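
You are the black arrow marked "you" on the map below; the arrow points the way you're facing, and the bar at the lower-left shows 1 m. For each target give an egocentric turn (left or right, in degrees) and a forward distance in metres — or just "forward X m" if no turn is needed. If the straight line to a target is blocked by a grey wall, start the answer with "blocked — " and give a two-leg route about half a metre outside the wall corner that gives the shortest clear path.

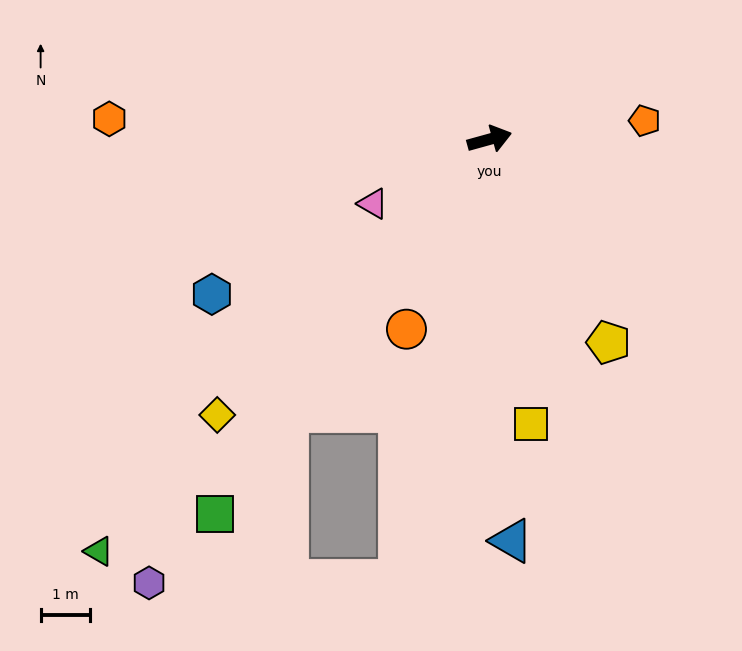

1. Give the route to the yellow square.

turn right 97°, forward 5.9 m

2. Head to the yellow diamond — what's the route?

turn right 150°, forward 7.9 m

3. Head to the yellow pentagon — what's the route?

turn right 75°, forward 4.8 m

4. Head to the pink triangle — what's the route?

turn right 167°, forward 2.7 m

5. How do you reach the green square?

turn right 142°, forward 9.5 m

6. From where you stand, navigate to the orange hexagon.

turn left 161°, forward 7.8 m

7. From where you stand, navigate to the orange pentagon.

turn right 9°, forward 3.2 m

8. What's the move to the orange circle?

turn right 129°, forward 4.2 m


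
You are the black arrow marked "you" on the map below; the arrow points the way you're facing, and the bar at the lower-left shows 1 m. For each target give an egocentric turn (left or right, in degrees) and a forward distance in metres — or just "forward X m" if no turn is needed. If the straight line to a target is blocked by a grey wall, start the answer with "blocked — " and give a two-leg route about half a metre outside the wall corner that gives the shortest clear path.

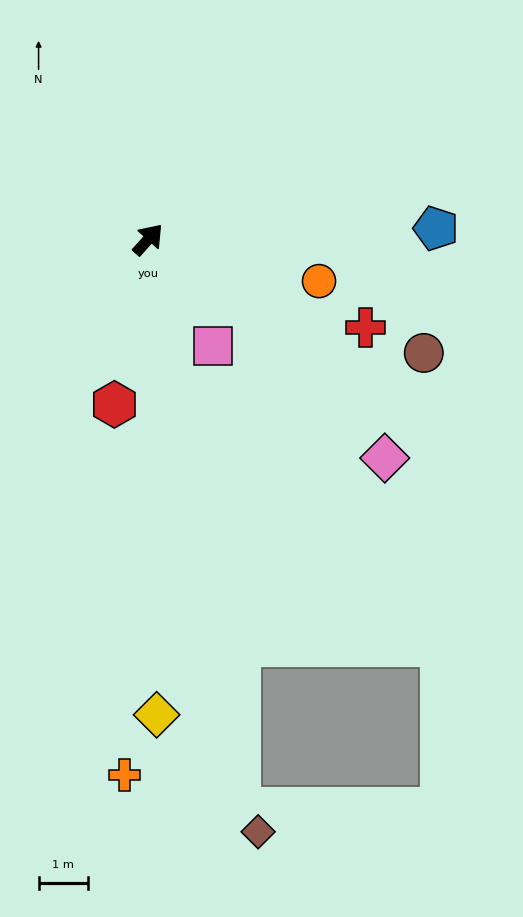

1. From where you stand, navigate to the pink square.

turn right 107°, forward 2.5 m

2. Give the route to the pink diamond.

turn right 91°, forward 6.6 m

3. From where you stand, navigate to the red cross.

turn right 70°, forward 4.8 m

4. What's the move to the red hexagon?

turn right 150°, forward 3.4 m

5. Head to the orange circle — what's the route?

turn right 62°, forward 3.6 m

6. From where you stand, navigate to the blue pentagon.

turn right 46°, forward 5.9 m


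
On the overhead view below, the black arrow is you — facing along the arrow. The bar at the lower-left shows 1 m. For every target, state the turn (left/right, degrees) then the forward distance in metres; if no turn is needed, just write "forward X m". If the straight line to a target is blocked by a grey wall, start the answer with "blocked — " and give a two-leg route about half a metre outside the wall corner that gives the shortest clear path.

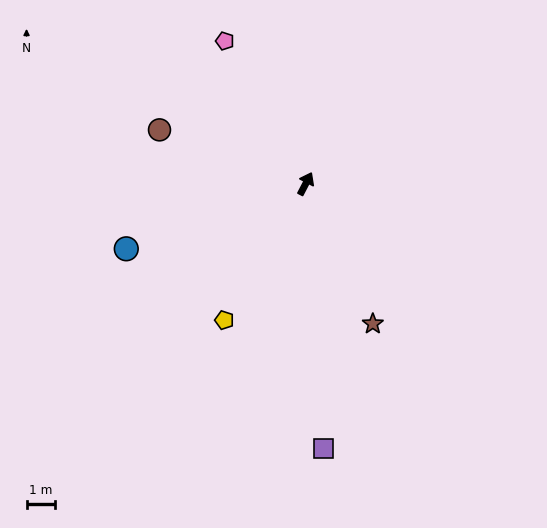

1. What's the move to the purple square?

turn right 149°, forward 9.5 m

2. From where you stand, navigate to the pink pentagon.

turn left 57°, forward 5.8 m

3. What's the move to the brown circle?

turn left 97°, forward 5.6 m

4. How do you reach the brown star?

turn right 127°, forward 5.5 m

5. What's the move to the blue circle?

turn left 137°, forward 6.8 m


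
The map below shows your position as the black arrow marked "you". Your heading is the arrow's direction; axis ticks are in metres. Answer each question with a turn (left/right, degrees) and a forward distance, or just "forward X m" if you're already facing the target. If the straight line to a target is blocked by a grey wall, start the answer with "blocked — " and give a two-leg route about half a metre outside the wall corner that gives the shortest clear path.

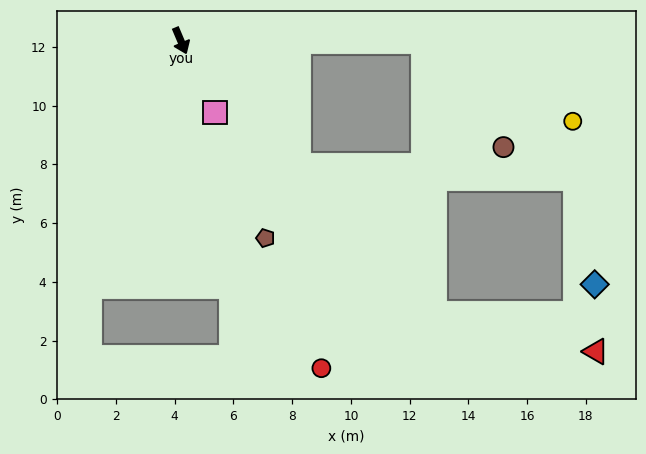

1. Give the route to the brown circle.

blocked — turn left 67°, forward 8.3 m, then turn right 53°, forward 4.5 m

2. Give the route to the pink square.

turn left 3°, forward 2.7 m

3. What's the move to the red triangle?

blocked — turn left 20°, forward 12.7 m, then turn left 34°, forward 5.6 m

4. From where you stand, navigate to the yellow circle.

blocked — turn left 67°, forward 8.3 m, then turn right 28°, forward 5.8 m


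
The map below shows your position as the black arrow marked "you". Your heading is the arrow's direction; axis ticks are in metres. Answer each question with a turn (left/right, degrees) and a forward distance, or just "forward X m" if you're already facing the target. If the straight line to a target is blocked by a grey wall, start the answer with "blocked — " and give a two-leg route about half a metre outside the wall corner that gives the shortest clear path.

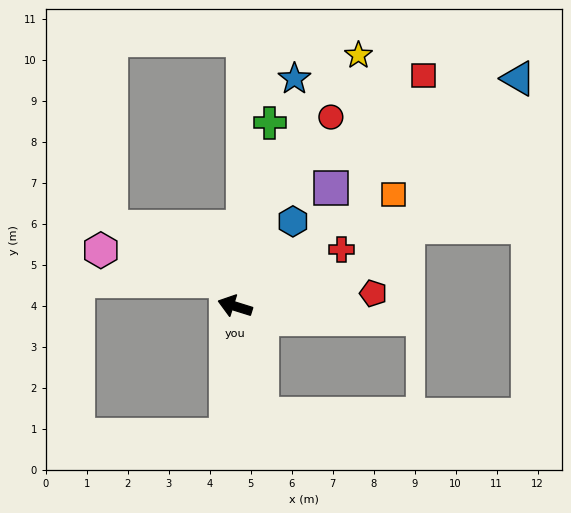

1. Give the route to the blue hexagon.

turn right 107°, forward 2.5 m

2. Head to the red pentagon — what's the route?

turn right 157°, forward 3.4 m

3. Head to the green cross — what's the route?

turn right 83°, forward 4.6 m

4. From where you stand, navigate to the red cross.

turn right 135°, forward 2.9 m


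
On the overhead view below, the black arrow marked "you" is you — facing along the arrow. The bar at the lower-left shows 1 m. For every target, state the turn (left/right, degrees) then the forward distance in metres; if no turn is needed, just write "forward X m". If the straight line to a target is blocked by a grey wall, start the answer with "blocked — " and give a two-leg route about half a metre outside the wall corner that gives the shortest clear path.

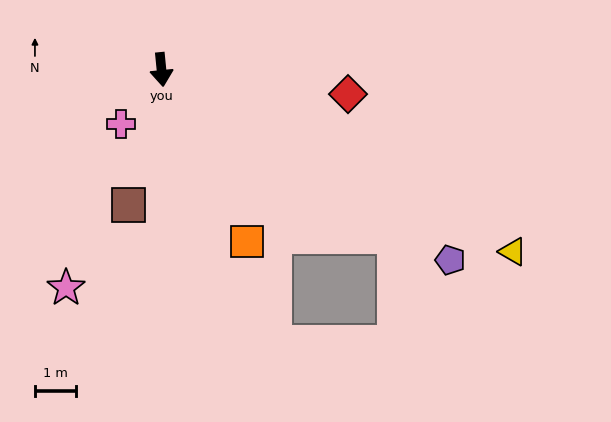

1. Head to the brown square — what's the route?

turn right 19°, forward 3.4 m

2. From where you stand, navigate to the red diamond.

turn left 77°, forward 4.6 m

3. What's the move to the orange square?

turn left 21°, forward 4.7 m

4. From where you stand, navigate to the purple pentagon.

turn left 51°, forward 8.4 m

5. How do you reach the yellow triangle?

turn left 57°, forward 9.7 m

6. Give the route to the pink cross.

turn right 42°, forward 1.7 m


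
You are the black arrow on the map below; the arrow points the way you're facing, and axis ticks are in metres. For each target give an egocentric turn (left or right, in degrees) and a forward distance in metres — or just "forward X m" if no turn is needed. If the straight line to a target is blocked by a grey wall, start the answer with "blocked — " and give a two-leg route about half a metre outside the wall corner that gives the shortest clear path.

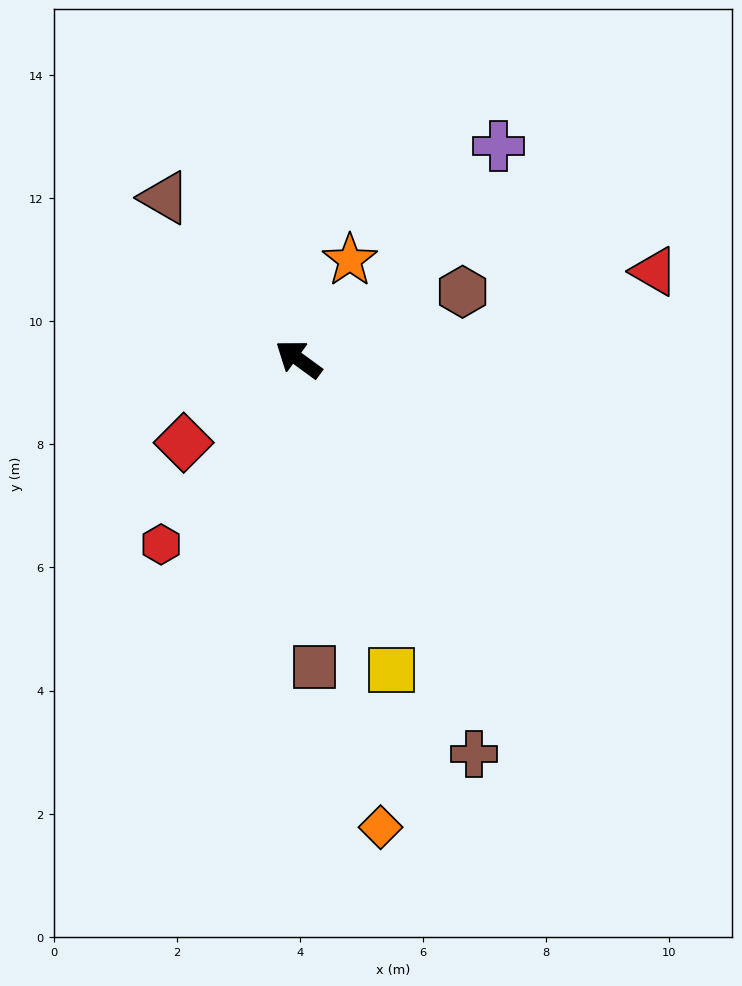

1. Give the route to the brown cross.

turn left 150°, forward 7.0 m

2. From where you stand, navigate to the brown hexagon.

turn right 122°, forward 2.9 m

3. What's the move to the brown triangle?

turn right 14°, forward 3.4 m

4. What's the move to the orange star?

turn right 81°, forward 1.8 m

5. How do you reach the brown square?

turn left 129°, forward 5.0 m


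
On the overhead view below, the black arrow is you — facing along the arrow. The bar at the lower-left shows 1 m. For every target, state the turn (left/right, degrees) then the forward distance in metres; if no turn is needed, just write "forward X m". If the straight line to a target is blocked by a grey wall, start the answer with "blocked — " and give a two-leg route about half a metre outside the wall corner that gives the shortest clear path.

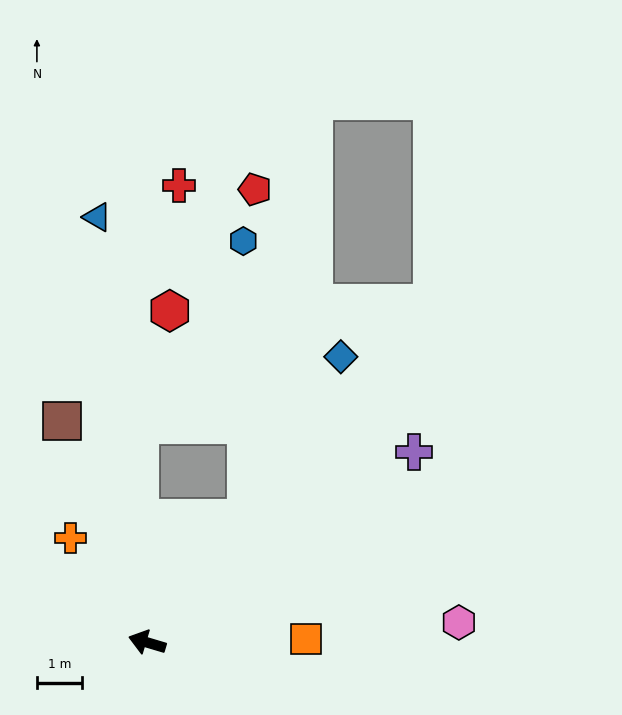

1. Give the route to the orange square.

turn right 162°, forward 3.5 m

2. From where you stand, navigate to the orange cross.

turn right 37°, forward 2.9 m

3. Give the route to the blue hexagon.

blocked — turn right 112°, forward 3.5 m, then turn left 39°, forward 6.1 m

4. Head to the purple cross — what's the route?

turn right 128°, forward 7.2 m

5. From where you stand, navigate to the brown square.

turn right 52°, forward 5.2 m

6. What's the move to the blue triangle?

turn right 67°, forward 9.5 m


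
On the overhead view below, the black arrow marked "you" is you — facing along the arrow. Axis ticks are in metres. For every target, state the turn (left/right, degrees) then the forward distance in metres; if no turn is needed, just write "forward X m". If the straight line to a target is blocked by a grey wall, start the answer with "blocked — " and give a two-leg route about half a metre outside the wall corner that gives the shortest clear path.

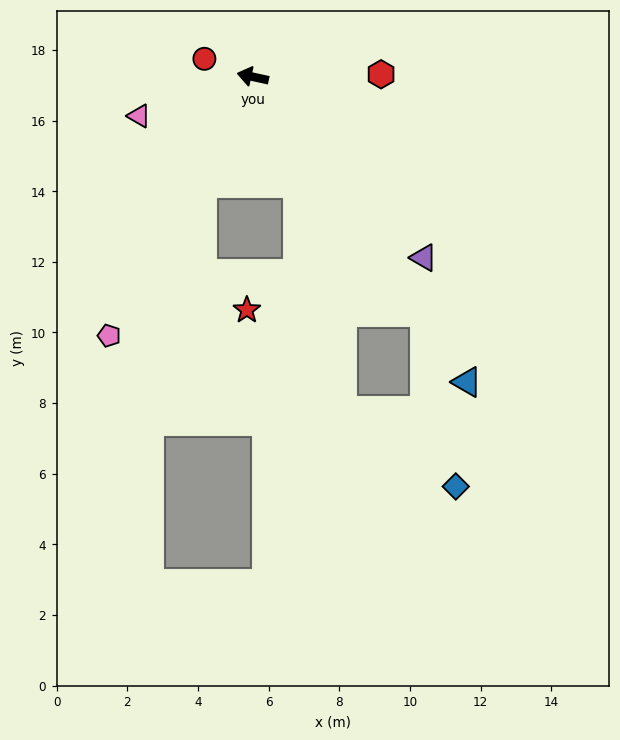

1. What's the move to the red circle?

turn right 8°, forward 1.5 m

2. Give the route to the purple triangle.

turn left 146°, forward 7.0 m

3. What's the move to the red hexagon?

turn right 167°, forward 3.6 m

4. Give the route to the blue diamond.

blocked — turn left 138°, forward 8.3 m, then turn right 25°, forward 5.0 m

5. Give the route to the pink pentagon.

turn left 73°, forward 8.4 m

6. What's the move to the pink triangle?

turn left 31°, forward 3.4 m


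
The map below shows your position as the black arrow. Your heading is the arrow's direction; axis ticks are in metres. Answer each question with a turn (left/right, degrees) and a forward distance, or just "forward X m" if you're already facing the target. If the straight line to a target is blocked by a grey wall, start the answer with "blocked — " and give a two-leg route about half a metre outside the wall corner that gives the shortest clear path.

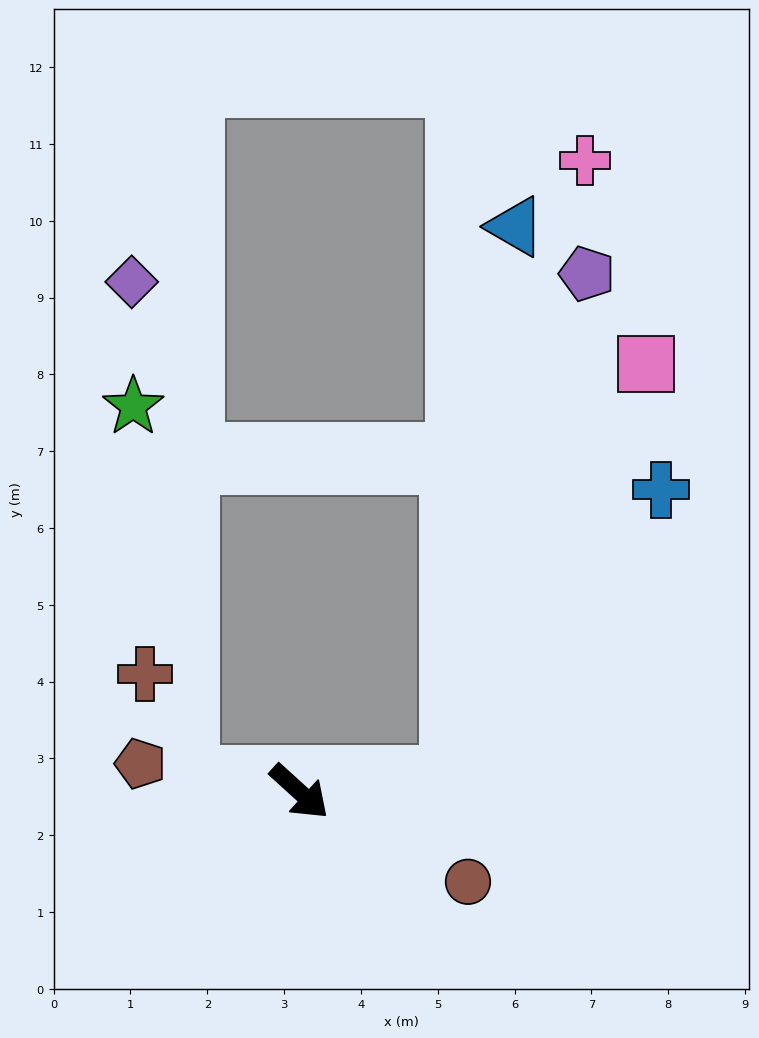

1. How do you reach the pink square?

blocked — turn left 47°, forward 2.0 m, then turn left 60°, forward 5.9 m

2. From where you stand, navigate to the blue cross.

blocked — turn left 47°, forward 2.0 m, then turn left 49°, forward 4.6 m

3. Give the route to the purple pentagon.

blocked — turn left 47°, forward 2.0 m, then turn left 70°, forward 6.8 m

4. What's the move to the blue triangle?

blocked — turn left 47°, forward 2.0 m, then turn left 79°, forward 7.2 m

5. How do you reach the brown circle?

turn left 14°, forward 2.5 m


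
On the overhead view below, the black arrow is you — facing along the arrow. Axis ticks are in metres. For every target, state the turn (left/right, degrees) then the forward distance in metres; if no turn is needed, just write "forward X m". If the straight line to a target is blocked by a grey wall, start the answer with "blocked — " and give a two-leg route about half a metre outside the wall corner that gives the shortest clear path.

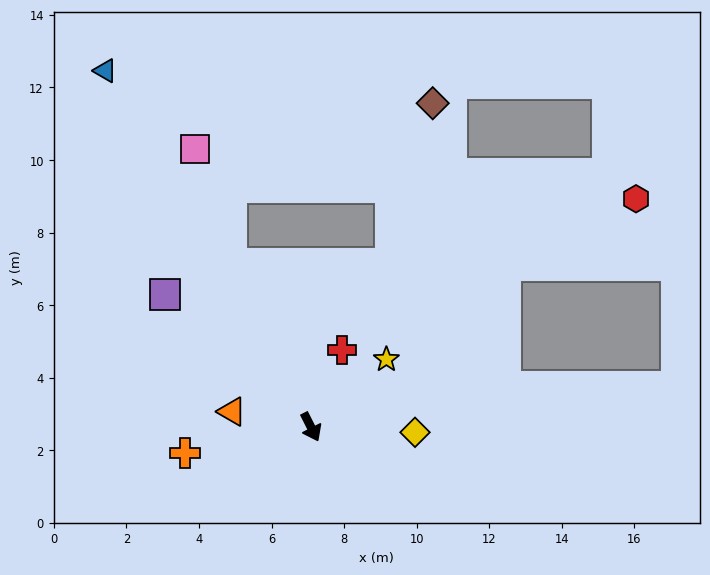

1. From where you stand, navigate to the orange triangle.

turn right 128°, forward 2.2 m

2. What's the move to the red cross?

turn left 131°, forward 2.3 m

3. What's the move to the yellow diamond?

turn left 60°, forward 2.9 m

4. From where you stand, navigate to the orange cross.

turn right 105°, forward 3.6 m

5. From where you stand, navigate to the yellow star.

turn left 105°, forward 2.8 m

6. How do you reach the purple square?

turn right 159°, forward 5.4 m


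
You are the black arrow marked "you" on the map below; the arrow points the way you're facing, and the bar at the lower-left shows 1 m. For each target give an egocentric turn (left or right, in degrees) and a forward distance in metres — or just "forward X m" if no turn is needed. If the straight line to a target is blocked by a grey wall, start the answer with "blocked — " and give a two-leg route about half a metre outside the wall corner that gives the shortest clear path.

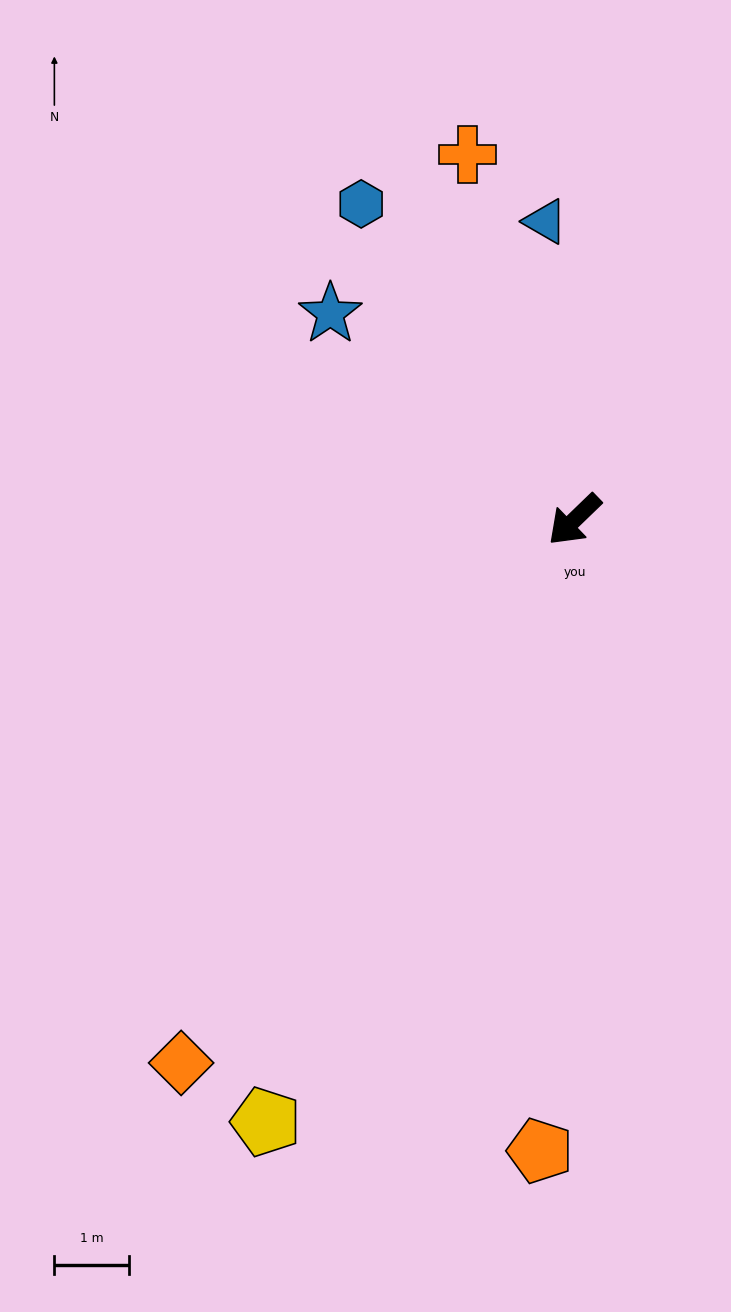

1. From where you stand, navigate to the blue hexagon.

turn right 100°, forward 5.1 m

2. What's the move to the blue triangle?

turn right 128°, forward 4.0 m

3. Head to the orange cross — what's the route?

turn right 118°, forward 5.1 m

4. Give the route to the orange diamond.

turn left 10°, forward 9.0 m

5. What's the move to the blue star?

turn right 84°, forward 4.3 m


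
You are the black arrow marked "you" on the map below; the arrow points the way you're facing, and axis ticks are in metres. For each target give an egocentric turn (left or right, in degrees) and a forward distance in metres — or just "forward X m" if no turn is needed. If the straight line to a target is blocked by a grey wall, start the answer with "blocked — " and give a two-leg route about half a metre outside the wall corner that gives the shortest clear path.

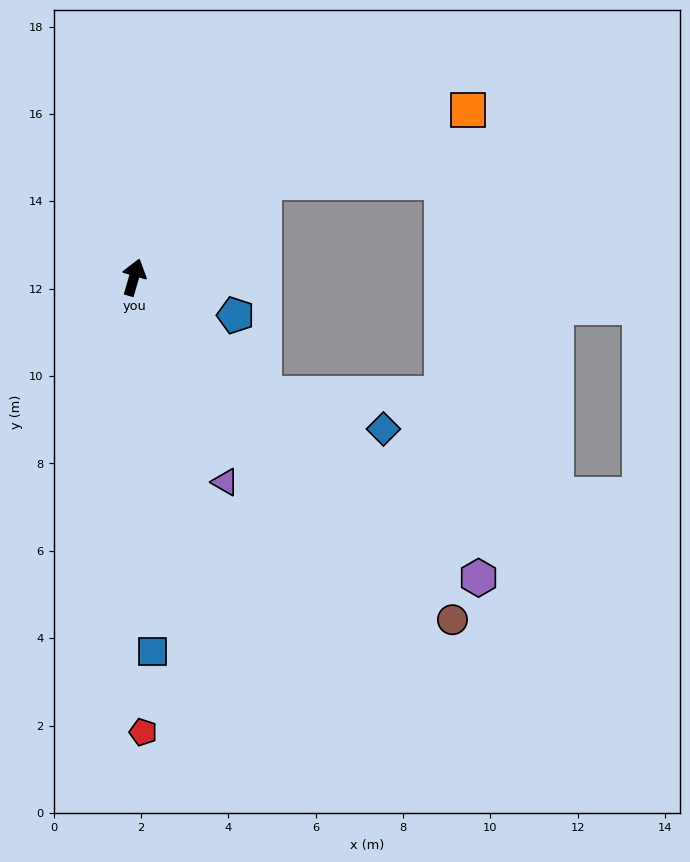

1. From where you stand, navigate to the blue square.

turn right 161°, forward 8.6 m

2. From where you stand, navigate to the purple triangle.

turn right 140°, forward 5.1 m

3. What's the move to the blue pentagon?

turn right 94°, forward 2.5 m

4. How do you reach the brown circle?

turn right 121°, forward 10.7 m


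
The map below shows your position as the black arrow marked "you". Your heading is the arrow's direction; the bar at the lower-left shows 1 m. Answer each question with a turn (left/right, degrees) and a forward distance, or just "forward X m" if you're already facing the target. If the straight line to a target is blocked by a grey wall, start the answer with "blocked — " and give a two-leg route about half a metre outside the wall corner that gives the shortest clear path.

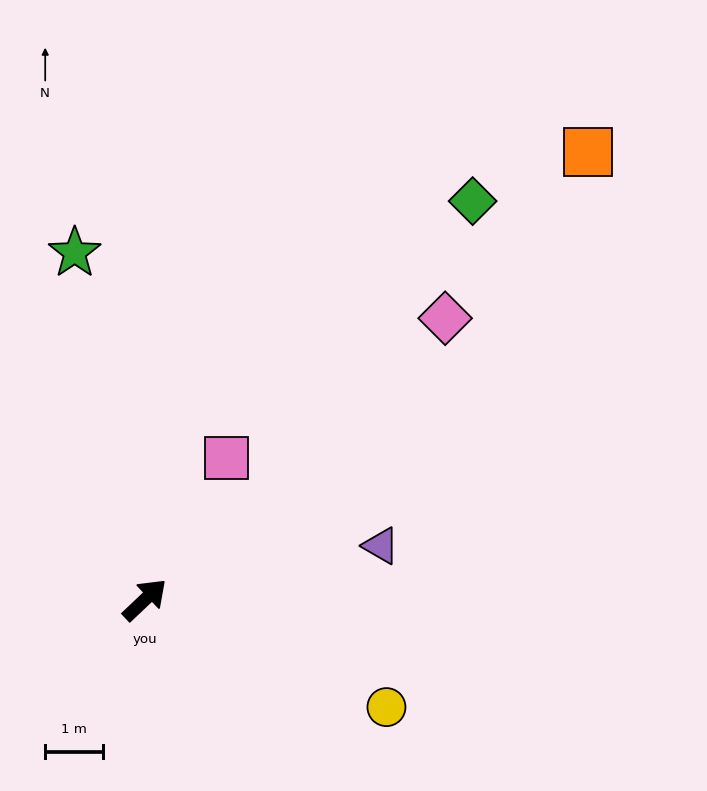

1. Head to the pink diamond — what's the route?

forward 7.1 m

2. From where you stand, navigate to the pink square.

turn left 17°, forward 2.8 m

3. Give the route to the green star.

turn left 58°, forward 6.1 m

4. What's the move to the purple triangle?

turn right 31°, forward 4.2 m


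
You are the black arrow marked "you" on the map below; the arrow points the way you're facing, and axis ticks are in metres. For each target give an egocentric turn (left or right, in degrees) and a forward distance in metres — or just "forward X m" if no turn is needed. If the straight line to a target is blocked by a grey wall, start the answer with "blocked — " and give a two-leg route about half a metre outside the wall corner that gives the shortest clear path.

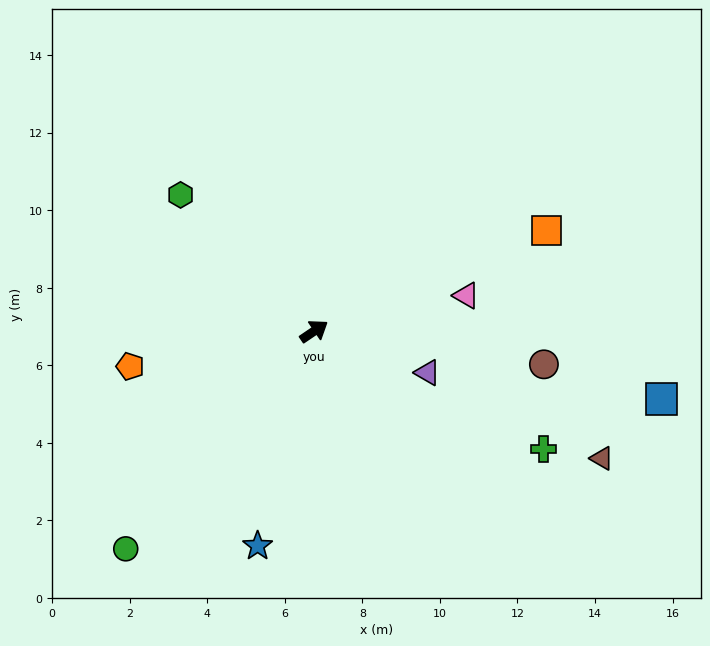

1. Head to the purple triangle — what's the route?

turn right 54°, forward 3.1 m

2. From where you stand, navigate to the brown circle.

turn right 42°, forward 6.0 m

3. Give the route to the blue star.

turn right 139°, forward 5.7 m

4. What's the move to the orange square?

turn right 11°, forward 6.5 m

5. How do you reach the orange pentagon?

turn left 157°, forward 4.8 m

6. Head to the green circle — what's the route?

turn right 165°, forward 7.4 m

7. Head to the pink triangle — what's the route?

turn right 21°, forward 4.0 m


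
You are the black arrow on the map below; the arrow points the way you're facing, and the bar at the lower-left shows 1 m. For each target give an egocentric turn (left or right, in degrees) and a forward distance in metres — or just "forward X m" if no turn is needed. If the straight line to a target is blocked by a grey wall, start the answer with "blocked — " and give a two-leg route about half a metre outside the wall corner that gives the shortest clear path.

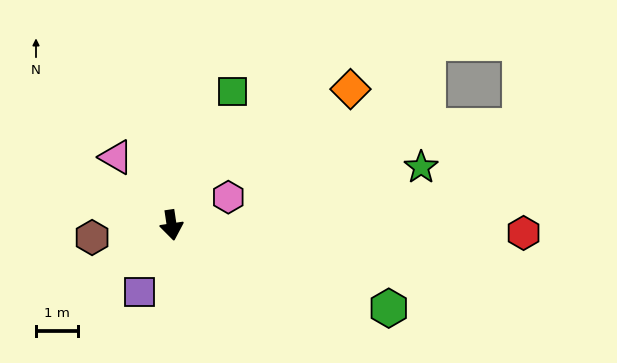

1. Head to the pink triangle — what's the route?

turn right 149°, forward 2.1 m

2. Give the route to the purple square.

turn right 34°, forward 1.8 m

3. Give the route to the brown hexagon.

turn right 90°, forward 1.9 m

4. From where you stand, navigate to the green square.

turn left 147°, forward 3.5 m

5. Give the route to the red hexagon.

turn left 80°, forward 8.4 m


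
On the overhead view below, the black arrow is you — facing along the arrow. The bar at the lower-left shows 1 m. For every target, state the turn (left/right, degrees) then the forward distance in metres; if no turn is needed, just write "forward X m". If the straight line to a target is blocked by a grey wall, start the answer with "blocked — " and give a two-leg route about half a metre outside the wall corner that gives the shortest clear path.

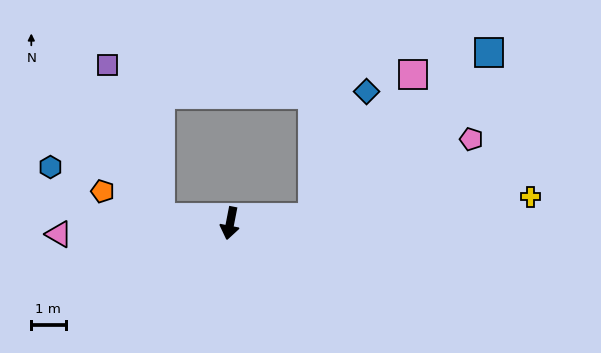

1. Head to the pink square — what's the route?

blocked — turn left 105°, forward 2.4 m, then turn left 51°, forward 5.1 m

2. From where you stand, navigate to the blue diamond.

blocked — turn left 105°, forward 2.4 m, then turn left 63°, forward 4.0 m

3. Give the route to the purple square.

blocked — turn right 84°, forward 2.0 m, then turn right 66°, forward 4.7 m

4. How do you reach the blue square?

blocked — turn left 105°, forward 2.4 m, then turn left 39°, forward 7.0 m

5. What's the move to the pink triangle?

turn right 75°, forward 5.0 m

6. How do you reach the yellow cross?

turn left 106°, forward 8.8 m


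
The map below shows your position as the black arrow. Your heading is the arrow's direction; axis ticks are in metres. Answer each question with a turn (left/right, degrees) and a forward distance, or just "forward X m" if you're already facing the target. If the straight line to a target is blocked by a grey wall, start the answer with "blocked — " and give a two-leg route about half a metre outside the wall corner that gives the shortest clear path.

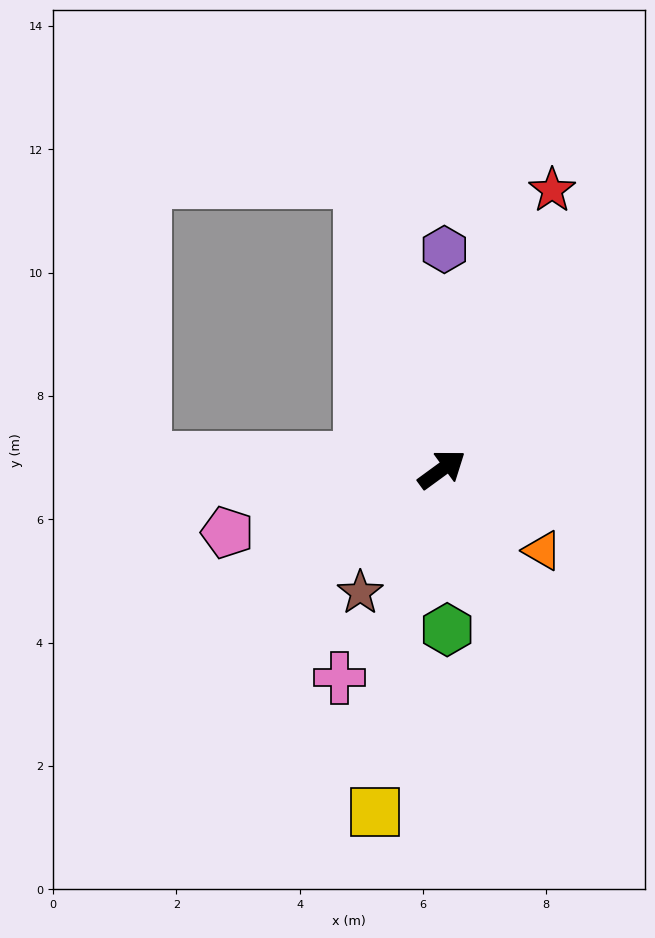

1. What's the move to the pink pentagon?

turn left 160°, forward 3.6 m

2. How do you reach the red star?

turn left 32°, forward 4.9 m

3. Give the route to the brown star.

turn right 160°, forward 2.4 m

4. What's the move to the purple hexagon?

turn left 53°, forward 3.6 m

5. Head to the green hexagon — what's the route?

turn right 124°, forward 2.6 m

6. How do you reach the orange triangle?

turn right 75°, forward 2.1 m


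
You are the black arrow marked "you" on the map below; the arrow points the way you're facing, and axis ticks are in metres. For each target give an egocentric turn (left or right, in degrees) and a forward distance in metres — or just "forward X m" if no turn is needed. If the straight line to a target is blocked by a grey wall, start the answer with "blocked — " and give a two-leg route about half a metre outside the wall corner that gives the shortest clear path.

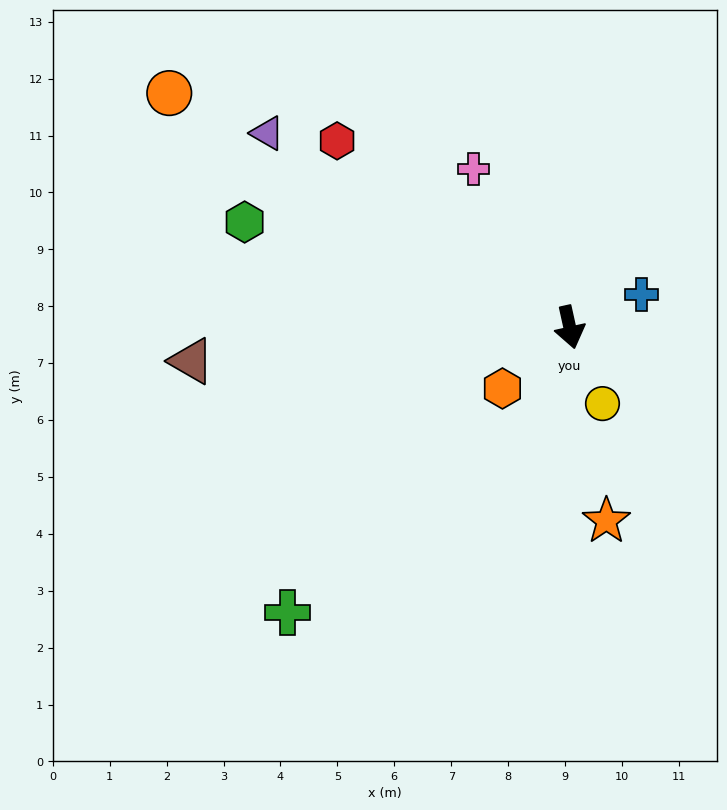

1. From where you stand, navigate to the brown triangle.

turn right 97°, forward 6.7 m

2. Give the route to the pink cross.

turn right 161°, forward 3.3 m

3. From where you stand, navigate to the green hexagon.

turn right 120°, forward 6.0 m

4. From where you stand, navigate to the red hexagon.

turn right 141°, forward 5.2 m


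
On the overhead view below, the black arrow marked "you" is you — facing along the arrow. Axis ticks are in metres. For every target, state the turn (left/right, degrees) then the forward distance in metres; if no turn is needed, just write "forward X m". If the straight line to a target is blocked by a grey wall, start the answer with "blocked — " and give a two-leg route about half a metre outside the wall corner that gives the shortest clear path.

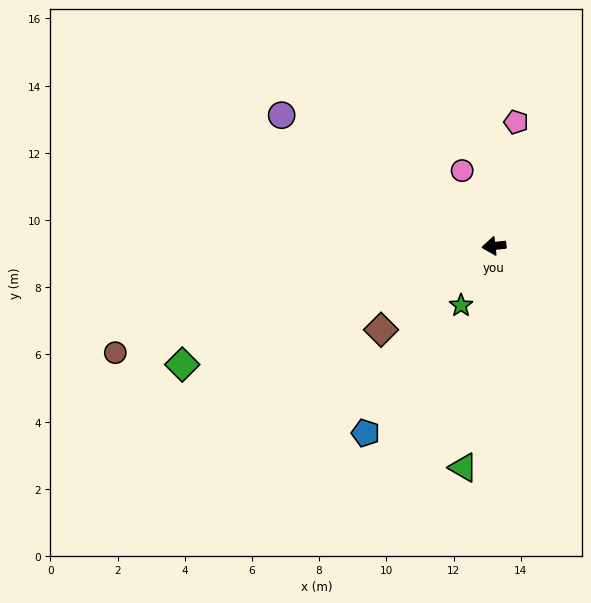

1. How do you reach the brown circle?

turn left 9°, forward 11.7 m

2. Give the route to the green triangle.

turn left 76°, forward 6.7 m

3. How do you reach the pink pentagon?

turn right 106°, forward 3.7 m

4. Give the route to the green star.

turn left 55°, forward 2.0 m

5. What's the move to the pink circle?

turn right 73°, forward 2.4 m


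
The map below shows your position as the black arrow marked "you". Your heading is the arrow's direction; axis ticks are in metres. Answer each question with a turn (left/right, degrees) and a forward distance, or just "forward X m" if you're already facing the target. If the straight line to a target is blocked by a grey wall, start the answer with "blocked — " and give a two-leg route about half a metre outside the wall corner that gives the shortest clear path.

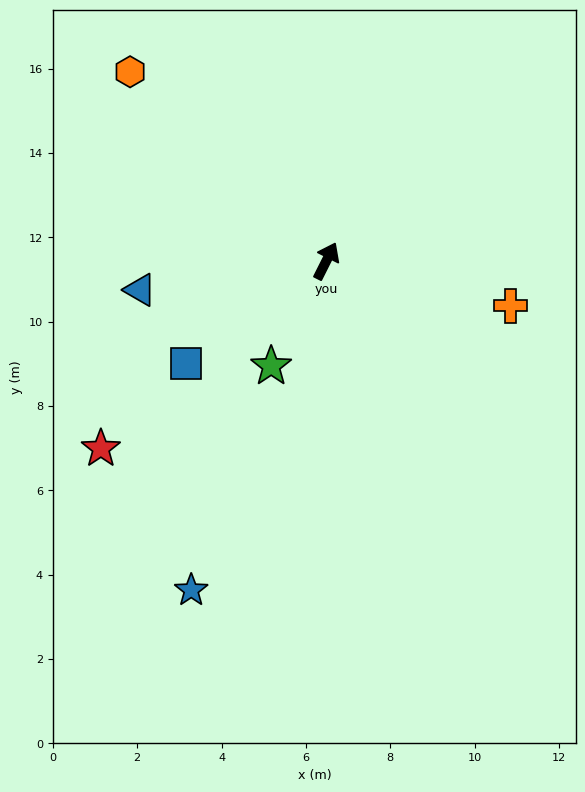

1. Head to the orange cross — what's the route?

turn right 77°, forward 4.5 m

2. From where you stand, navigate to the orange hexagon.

turn left 73°, forward 6.5 m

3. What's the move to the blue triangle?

turn left 125°, forward 4.5 m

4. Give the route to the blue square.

turn left 153°, forward 4.1 m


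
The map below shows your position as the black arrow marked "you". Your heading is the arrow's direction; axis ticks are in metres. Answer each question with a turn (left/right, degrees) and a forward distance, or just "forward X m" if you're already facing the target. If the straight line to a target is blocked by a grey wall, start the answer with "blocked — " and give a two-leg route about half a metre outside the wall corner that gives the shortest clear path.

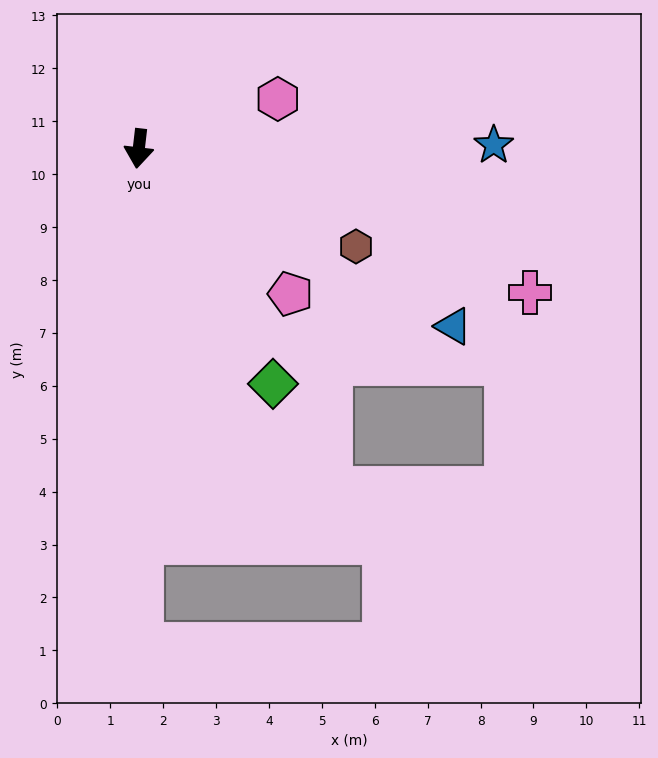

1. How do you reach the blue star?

turn left 97°, forward 6.7 m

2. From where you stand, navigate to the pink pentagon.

turn left 53°, forward 4.0 m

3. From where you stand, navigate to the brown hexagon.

turn left 72°, forward 4.5 m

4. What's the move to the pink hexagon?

turn left 116°, forward 2.8 m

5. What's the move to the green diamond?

turn left 36°, forward 5.1 m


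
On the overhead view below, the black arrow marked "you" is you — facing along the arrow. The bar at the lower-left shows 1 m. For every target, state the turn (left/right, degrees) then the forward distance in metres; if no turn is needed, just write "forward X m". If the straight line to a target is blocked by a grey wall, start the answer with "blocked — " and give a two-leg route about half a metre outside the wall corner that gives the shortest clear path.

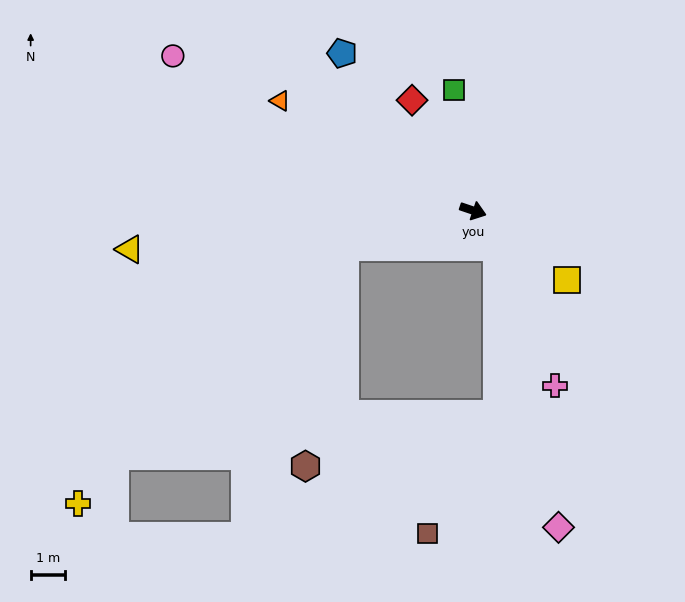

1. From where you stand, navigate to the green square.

turn left 118°, forward 3.6 m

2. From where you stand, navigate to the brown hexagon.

blocked — turn right 146°, forward 3.9 m, then turn left 65°, forward 6.5 m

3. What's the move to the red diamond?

turn left 138°, forward 3.7 m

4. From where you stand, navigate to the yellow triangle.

turn right 155°, forward 10.1 m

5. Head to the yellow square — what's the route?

turn right 18°, forward 3.4 m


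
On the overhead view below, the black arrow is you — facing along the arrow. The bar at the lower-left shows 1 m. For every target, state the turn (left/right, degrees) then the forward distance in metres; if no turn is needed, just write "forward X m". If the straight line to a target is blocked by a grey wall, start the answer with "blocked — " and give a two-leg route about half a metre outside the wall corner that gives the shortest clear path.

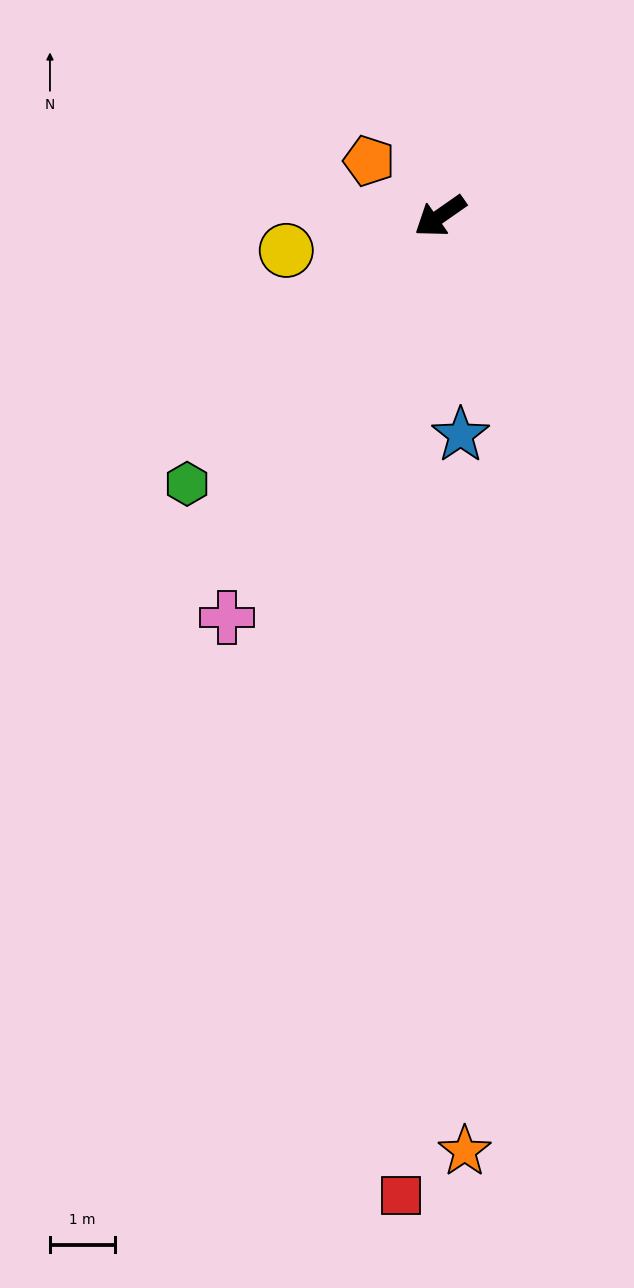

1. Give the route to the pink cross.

turn left 27°, forward 7.0 m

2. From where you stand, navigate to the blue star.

turn left 60°, forward 3.4 m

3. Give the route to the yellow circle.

turn right 22°, forward 2.4 m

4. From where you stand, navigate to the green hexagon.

turn left 12°, forward 5.7 m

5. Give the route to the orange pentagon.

turn right 73°, forward 1.4 m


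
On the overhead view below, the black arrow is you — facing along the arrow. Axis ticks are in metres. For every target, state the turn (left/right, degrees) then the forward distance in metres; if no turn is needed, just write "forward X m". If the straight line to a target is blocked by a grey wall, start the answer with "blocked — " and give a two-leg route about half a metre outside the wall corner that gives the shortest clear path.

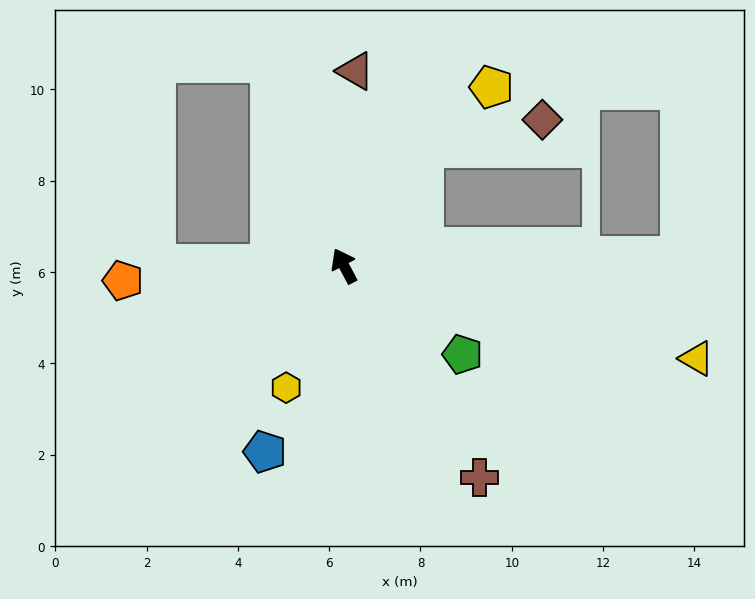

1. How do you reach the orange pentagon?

turn left 66°, forward 4.9 m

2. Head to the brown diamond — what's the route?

blocked — turn right 62°, forward 3.1 m, then turn right 42°, forward 2.7 m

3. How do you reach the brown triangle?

turn right 31°, forward 4.3 m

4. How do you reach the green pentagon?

turn right 155°, forward 3.2 m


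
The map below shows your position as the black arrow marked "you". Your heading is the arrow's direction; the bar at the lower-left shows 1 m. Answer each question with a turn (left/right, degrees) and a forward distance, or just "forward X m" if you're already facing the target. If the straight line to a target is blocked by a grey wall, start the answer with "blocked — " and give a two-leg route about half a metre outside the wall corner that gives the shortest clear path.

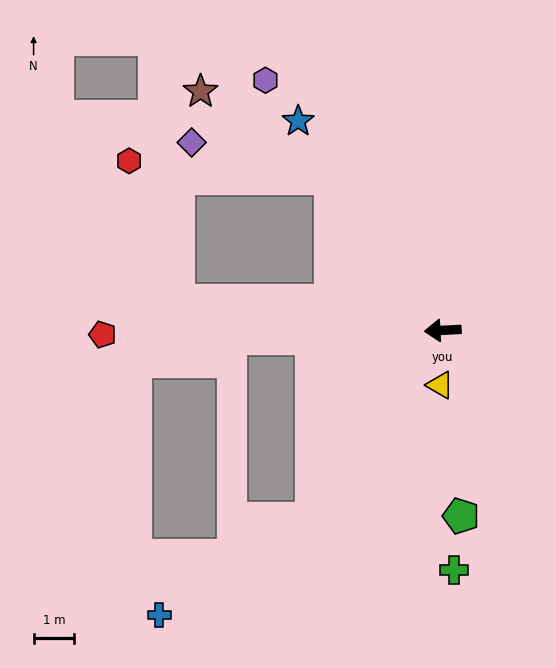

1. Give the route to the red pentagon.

turn right 2°, forward 8.4 m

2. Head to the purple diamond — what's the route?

blocked — turn right 57°, forward 4.7 m, then turn left 40°, forward 3.5 m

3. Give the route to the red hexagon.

blocked — turn right 57°, forward 4.7 m, then turn left 49°, forward 5.0 m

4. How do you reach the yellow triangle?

turn left 84°, forward 1.4 m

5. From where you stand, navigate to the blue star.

turn right 58°, forward 6.3 m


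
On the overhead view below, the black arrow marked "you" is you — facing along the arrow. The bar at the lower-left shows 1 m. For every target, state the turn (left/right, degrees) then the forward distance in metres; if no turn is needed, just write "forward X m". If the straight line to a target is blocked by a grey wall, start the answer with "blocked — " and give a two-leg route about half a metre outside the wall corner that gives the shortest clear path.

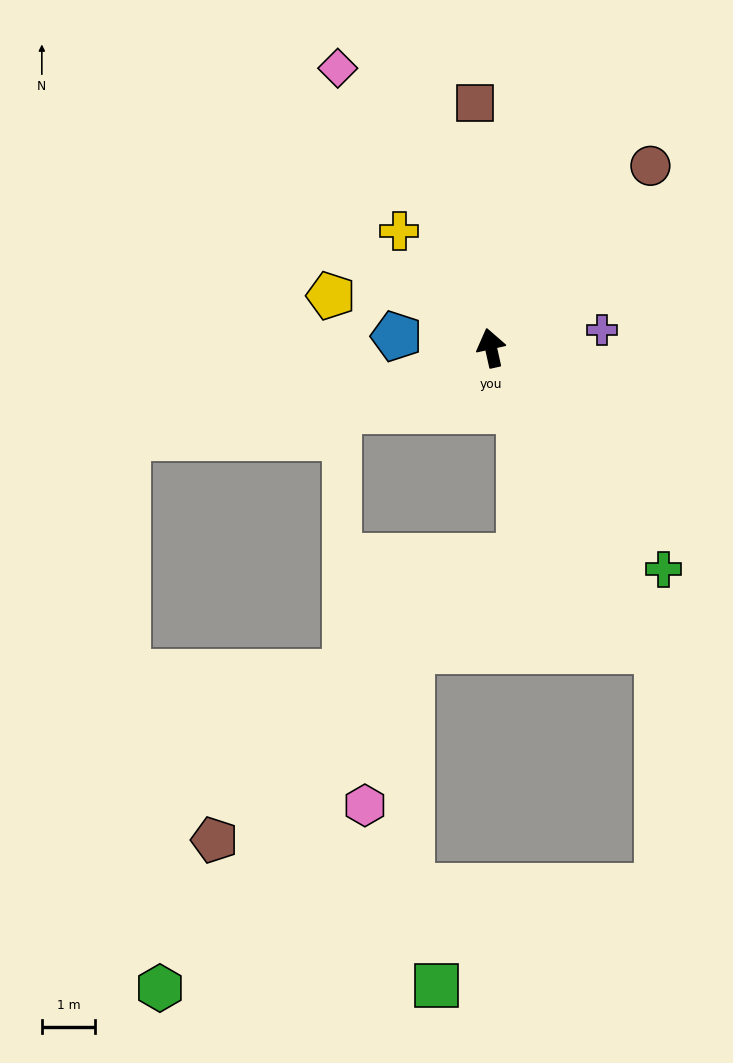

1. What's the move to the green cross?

turn right 155°, forward 5.3 m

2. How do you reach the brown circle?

turn right 54°, forward 4.5 m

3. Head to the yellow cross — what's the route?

turn left 26°, forward 2.8 m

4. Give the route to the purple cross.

turn right 94°, forward 2.1 m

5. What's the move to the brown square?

turn right 9°, forward 4.6 m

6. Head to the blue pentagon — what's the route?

turn left 70°, forward 1.8 m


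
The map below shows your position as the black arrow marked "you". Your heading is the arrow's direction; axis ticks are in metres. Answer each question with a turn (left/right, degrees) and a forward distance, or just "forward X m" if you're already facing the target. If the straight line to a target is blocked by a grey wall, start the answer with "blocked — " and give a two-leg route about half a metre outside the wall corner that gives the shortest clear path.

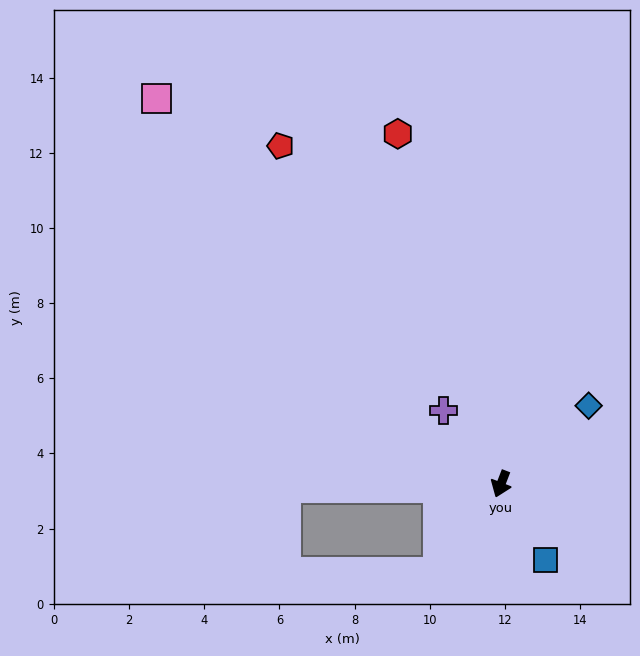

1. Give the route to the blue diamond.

turn left 153°, forward 3.1 m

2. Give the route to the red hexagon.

turn right 142°, forward 9.7 m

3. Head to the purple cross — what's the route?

turn right 121°, forward 2.5 m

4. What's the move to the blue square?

turn left 52°, forward 2.4 m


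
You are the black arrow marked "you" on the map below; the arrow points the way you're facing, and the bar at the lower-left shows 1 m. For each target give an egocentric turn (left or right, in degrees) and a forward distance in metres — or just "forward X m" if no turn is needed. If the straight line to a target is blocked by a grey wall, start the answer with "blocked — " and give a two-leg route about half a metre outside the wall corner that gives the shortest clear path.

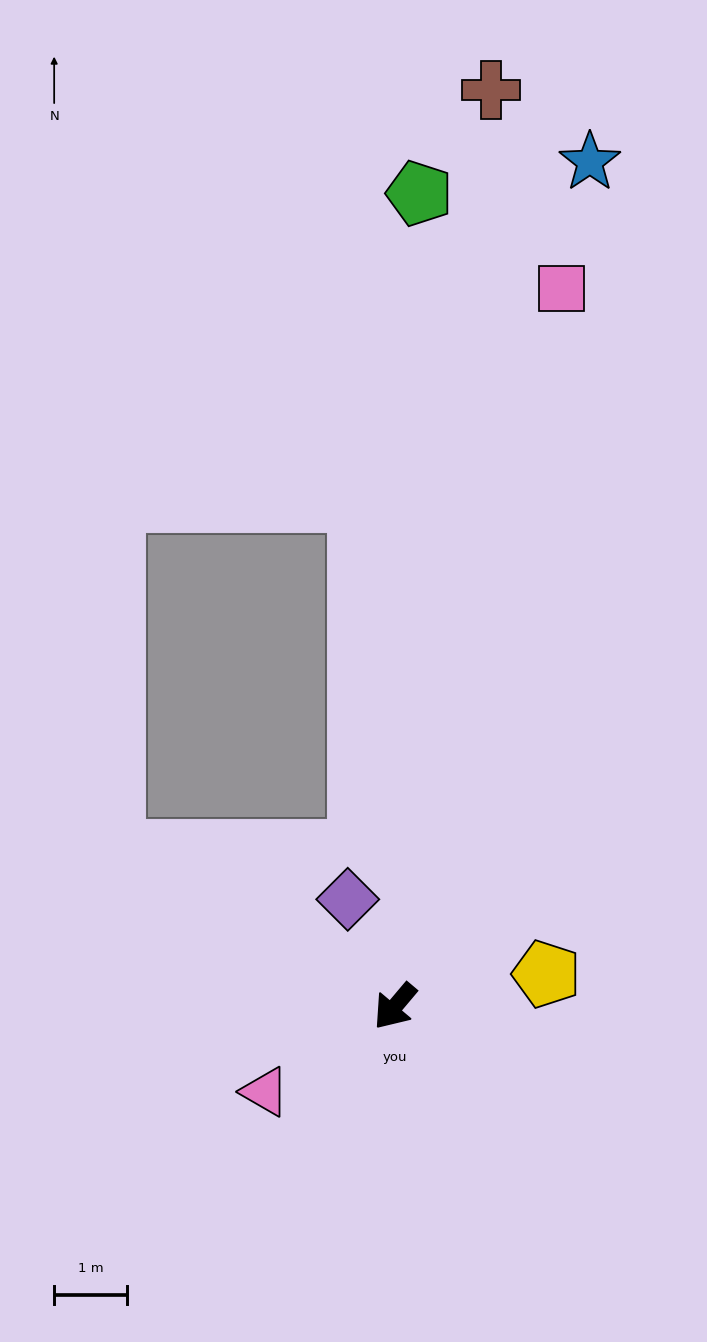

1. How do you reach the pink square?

turn right 153°, forward 10.2 m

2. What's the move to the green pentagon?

turn right 142°, forward 11.2 m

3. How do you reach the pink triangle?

turn right 17°, forward 2.1 m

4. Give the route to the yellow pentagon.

turn left 142°, forward 2.1 m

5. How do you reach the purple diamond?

turn right 116°, forward 1.6 m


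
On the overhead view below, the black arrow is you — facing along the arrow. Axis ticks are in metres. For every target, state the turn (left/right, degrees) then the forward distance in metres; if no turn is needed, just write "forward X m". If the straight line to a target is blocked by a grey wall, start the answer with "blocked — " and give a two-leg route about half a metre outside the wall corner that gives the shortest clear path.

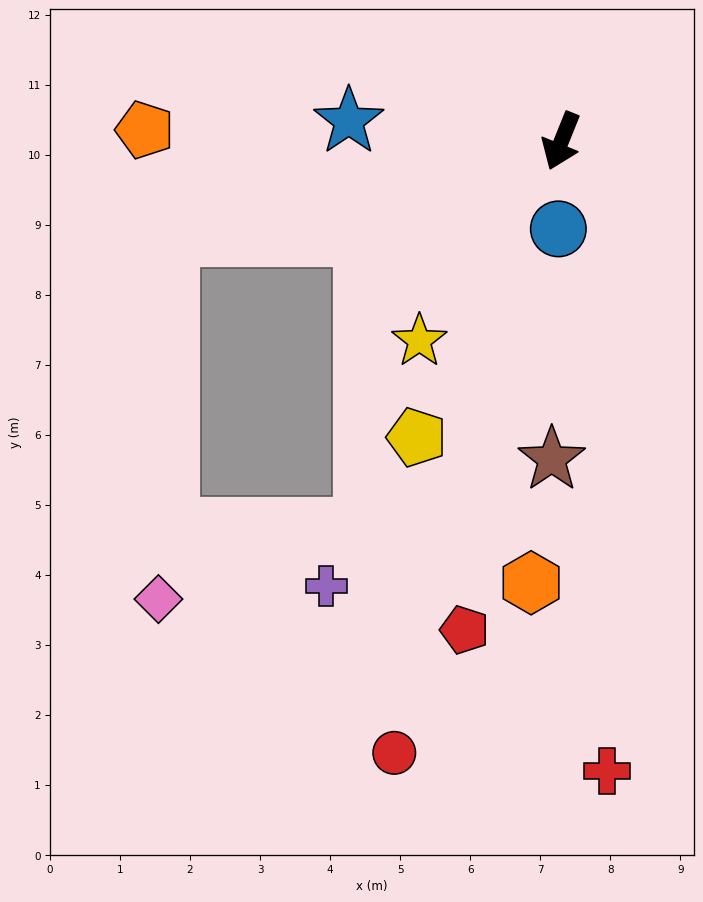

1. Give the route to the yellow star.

turn right 13°, forward 3.5 m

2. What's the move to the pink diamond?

blocked — turn right 54°, forward 5.8 m, then turn left 74°, forward 5.2 m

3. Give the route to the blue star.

turn right 73°, forward 3.0 m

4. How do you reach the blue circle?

turn left 20°, forward 1.3 m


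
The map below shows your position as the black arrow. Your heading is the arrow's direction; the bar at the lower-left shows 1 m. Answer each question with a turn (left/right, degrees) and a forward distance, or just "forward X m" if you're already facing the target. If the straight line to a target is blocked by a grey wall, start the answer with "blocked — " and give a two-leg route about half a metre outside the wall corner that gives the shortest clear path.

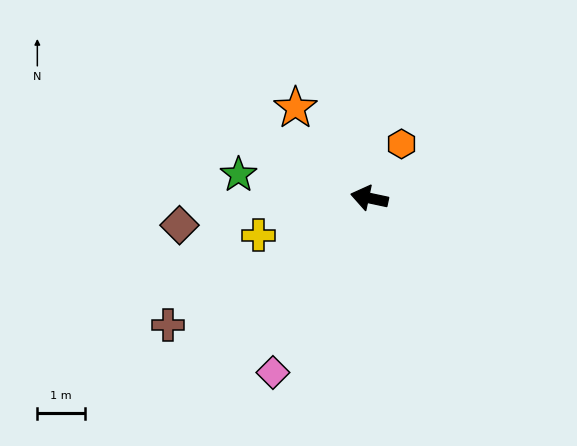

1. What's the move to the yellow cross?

turn left 31°, forward 2.5 m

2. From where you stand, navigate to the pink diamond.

turn left 73°, forward 4.2 m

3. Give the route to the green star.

forward 2.8 m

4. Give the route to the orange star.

turn right 39°, forward 2.5 m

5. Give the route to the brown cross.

turn left 44°, forward 5.0 m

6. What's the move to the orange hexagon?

turn right 109°, forward 1.3 m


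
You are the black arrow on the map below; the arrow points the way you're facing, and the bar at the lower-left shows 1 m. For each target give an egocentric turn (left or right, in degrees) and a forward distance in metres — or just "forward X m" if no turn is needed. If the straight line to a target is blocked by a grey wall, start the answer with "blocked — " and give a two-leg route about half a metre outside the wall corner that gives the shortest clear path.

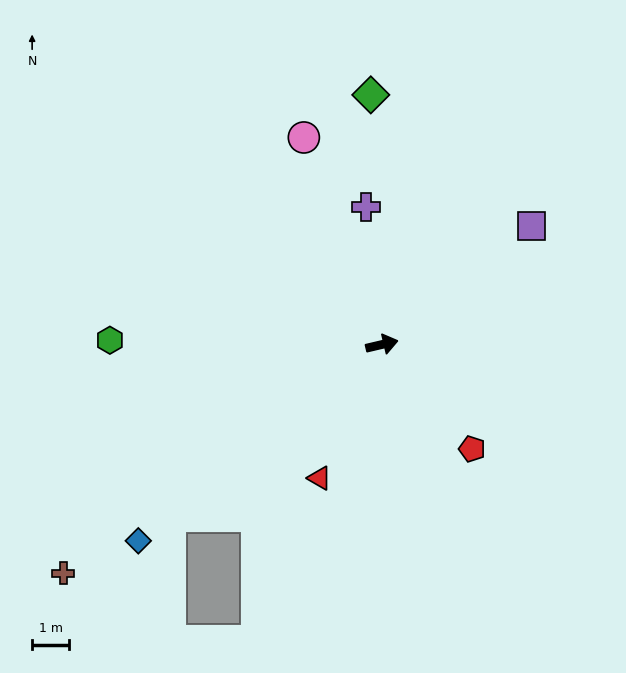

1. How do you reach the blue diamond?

turn right 154°, forward 8.5 m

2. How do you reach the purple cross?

turn left 83°, forward 3.7 m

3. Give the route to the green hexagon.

turn left 166°, forward 7.4 m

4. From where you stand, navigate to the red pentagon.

turn right 62°, forward 3.7 m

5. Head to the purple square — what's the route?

turn left 25°, forward 5.2 m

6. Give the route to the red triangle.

turn right 128°, forward 4.0 m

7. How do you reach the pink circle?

turn left 97°, forward 6.0 m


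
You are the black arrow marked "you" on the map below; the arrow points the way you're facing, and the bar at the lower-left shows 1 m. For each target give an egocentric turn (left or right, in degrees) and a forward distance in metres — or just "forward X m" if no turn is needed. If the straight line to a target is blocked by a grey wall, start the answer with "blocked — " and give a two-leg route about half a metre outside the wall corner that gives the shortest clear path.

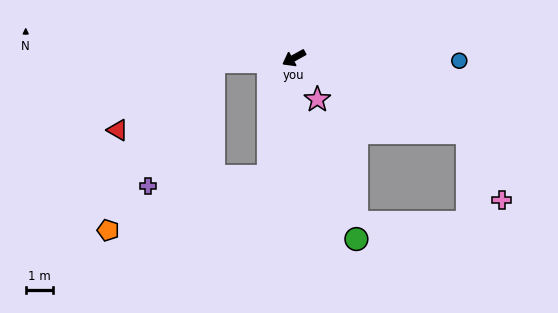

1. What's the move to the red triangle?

blocked — turn right 26°, forward 2.9 m, then turn left 32°, forward 4.3 m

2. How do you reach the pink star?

turn left 91°, forward 1.8 m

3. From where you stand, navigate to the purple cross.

blocked — turn right 26°, forward 2.9 m, then turn left 59°, forward 5.2 m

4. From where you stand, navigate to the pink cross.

blocked — turn left 128°, forward 6.9 m, then turn right 40°, forward 2.8 m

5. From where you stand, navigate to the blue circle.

turn left 150°, forward 6.1 m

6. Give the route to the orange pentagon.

blocked — turn left 49°, forward 4.5 m, then turn right 59°, forward 6.2 m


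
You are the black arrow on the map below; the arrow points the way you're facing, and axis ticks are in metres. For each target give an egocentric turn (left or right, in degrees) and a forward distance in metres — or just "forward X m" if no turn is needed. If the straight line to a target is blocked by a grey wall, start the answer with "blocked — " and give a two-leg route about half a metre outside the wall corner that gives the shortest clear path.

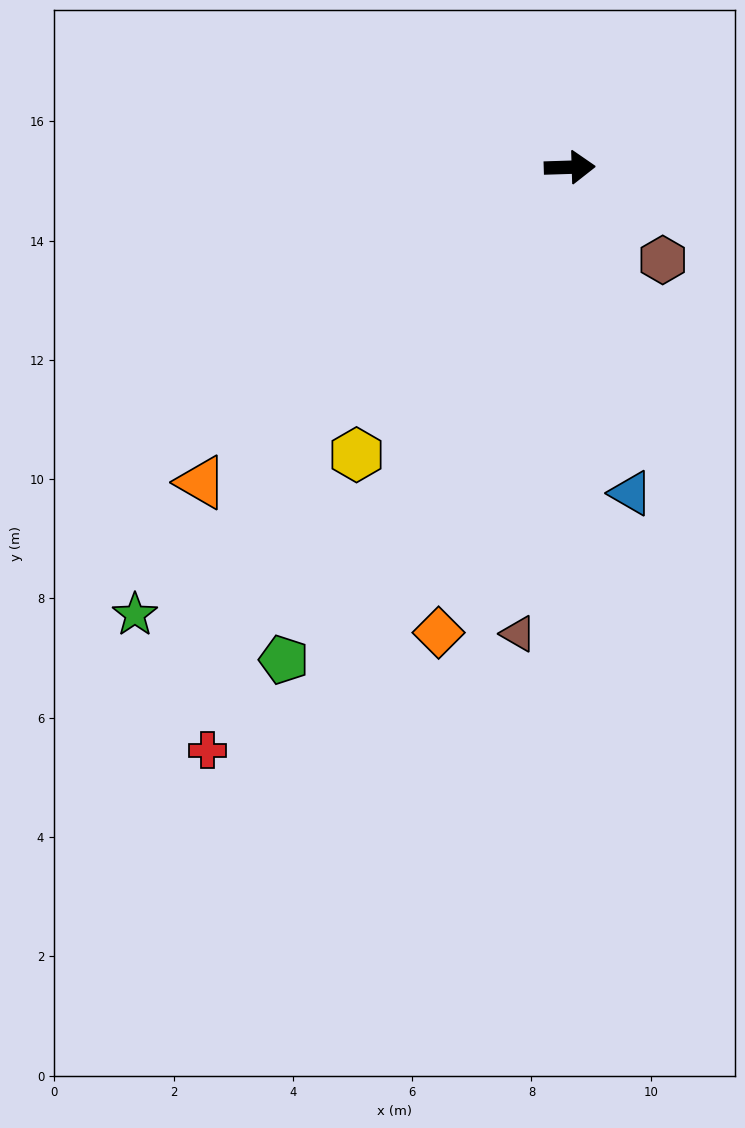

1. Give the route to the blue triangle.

turn right 81°, forward 5.6 m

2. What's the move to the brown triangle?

turn right 98°, forward 7.9 m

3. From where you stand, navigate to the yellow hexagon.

turn right 128°, forward 6.0 m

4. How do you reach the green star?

turn right 136°, forward 10.5 m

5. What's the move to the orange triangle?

turn right 141°, forward 8.1 m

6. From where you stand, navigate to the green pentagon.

turn right 122°, forward 9.5 m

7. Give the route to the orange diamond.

turn right 108°, forward 8.1 m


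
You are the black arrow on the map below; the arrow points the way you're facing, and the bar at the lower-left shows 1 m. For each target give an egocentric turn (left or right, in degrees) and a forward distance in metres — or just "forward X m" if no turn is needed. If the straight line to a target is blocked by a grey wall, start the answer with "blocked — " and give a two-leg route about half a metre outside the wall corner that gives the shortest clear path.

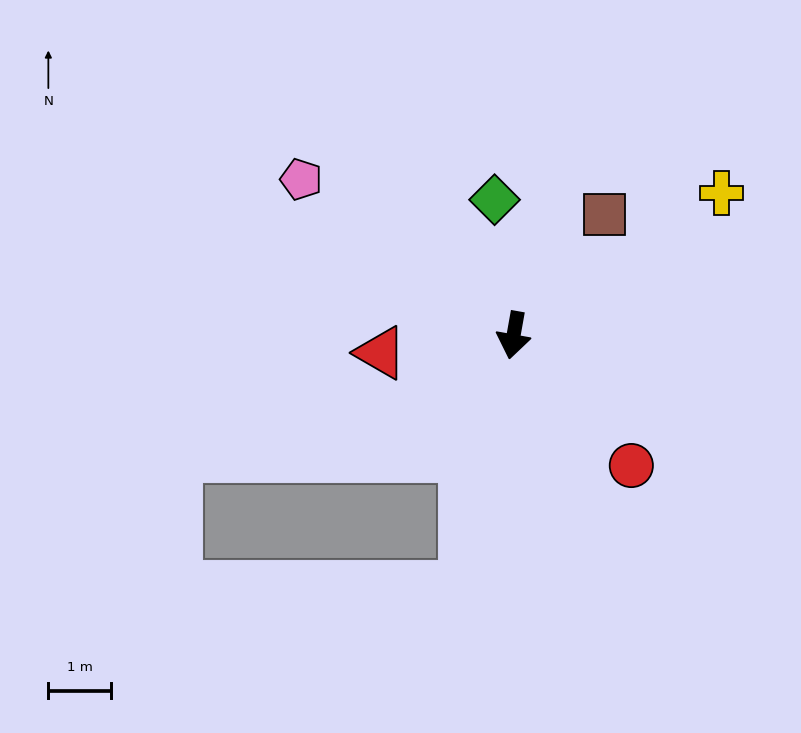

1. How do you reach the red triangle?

turn right 72°, forward 2.1 m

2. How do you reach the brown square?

turn left 153°, forward 2.4 m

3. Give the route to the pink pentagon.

turn right 116°, forward 4.2 m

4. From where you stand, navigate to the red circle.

turn left 52°, forward 2.8 m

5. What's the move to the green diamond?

turn right 162°, forward 2.2 m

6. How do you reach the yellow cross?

turn left 135°, forward 4.0 m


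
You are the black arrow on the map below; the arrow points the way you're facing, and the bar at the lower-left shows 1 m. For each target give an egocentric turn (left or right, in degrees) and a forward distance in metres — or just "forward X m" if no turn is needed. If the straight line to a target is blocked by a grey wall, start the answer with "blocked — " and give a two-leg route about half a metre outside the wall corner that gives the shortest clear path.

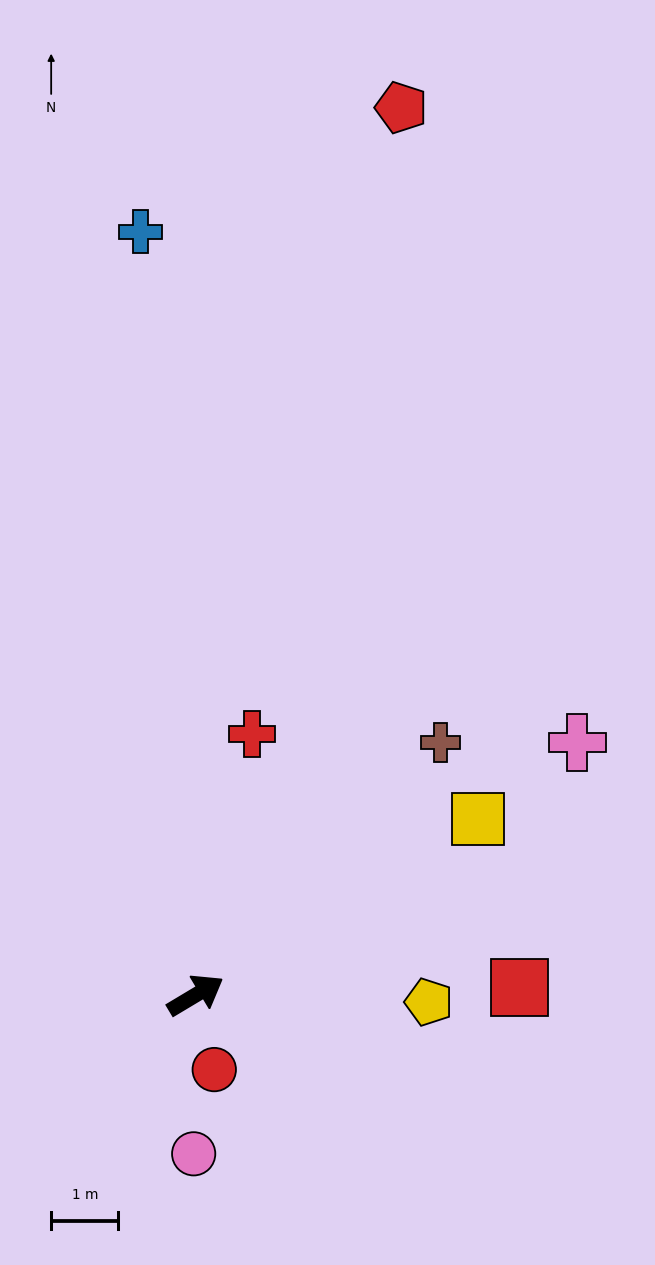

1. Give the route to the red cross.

turn left 47°, forward 4.0 m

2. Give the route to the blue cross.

turn left 63°, forward 11.4 m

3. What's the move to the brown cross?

turn left 15°, forward 5.2 m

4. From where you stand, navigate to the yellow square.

forward 5.0 m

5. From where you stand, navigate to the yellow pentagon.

turn right 33°, forward 3.5 m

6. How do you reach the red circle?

turn right 107°, forward 1.1 m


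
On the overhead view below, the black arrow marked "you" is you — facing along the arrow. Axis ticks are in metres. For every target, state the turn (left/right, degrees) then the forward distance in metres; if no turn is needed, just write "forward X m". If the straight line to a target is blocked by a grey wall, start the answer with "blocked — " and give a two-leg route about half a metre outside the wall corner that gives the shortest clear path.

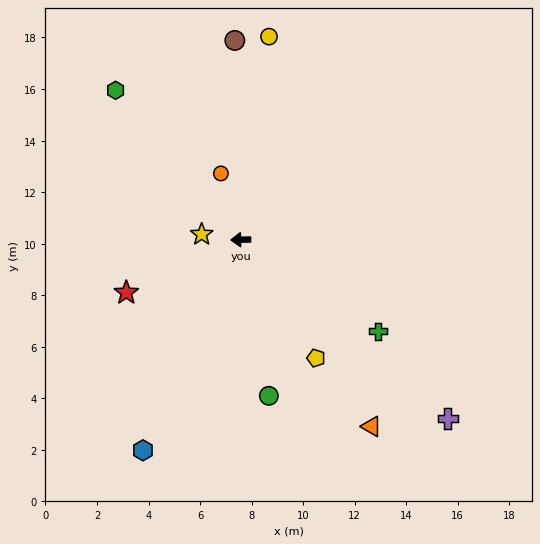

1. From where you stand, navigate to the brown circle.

turn right 90°, forward 7.7 m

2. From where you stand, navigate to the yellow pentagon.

turn left 121°, forward 5.4 m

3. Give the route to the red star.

turn left 24°, forward 4.9 m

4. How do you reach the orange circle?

turn right 75°, forward 2.7 m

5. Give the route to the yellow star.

turn right 9°, forward 1.5 m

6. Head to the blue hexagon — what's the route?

turn left 64°, forward 9.0 m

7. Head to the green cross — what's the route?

turn left 145°, forward 6.4 m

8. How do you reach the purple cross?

turn left 138°, forward 10.6 m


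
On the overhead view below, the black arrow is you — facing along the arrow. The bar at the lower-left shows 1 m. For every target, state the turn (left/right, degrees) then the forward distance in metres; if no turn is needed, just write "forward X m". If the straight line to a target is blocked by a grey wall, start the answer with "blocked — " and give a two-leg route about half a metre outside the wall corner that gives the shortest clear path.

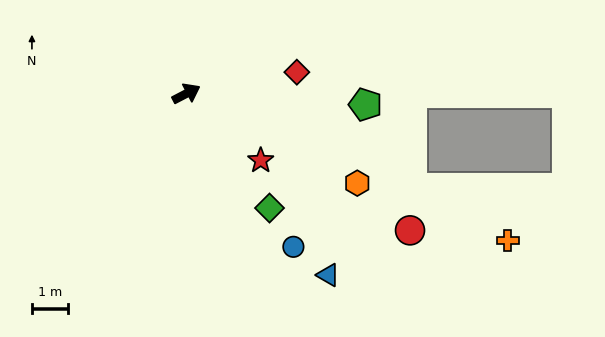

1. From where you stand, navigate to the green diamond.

turn right 81°, forward 3.9 m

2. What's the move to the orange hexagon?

turn right 55°, forward 5.3 m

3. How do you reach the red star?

turn right 69°, forward 2.8 m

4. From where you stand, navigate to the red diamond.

turn right 17°, forward 3.1 m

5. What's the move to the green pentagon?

turn right 31°, forward 4.9 m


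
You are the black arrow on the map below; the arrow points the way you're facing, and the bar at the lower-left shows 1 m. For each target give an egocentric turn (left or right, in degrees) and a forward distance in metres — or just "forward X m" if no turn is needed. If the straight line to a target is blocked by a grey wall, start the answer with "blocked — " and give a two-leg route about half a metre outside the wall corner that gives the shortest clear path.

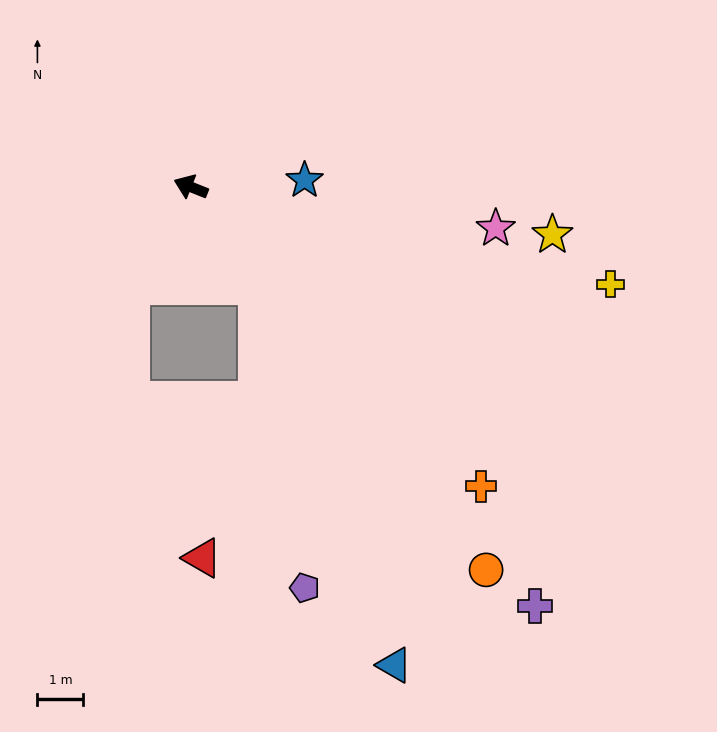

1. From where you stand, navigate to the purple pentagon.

blocked — turn left 146°, forward 2.6 m, then turn right 25°, forward 6.7 m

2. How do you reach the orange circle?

turn left 149°, forward 10.5 m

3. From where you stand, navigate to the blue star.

turn right 155°, forward 2.5 m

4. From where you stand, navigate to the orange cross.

turn left 156°, forward 9.1 m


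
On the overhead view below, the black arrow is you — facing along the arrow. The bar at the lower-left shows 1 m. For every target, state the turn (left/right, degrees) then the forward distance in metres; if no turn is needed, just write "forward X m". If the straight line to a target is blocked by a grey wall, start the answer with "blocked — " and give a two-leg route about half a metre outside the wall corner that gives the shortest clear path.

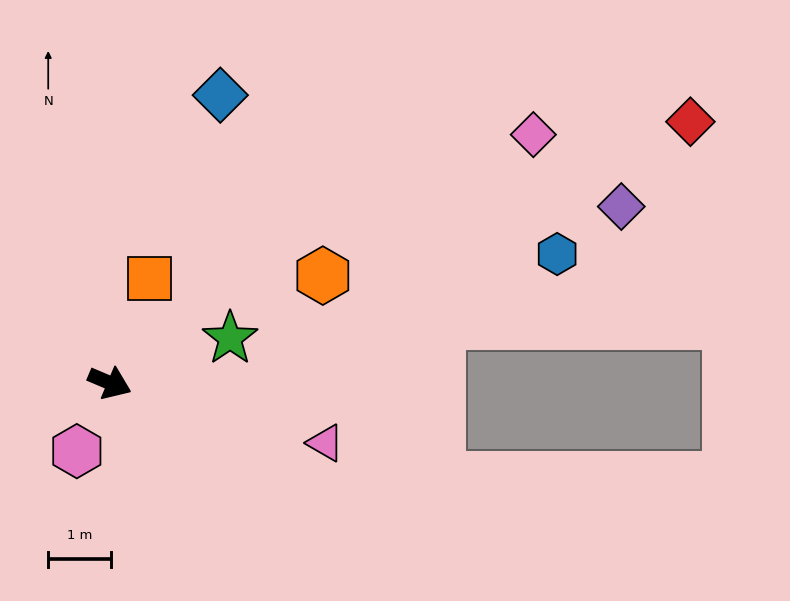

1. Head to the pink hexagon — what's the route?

turn right 93°, forward 1.2 m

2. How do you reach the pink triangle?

turn left 7°, forward 3.6 m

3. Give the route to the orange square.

turn left 92°, forward 1.8 m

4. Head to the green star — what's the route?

turn left 43°, forward 2.0 m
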